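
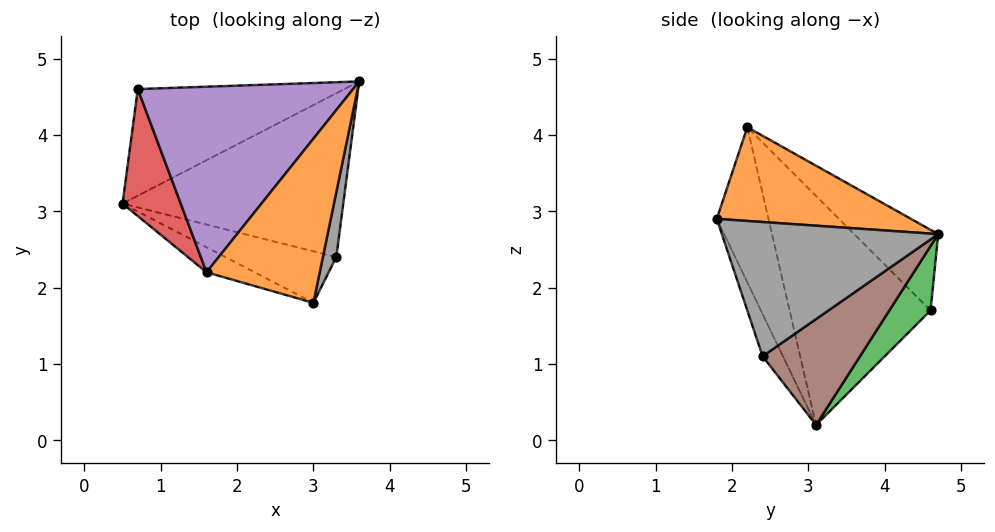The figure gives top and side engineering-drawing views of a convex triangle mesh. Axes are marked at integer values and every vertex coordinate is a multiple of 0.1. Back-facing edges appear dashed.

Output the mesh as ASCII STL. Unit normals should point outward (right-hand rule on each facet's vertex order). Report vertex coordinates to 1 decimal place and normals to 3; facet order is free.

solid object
 facet normal -0.361 -0.926 -0.112
  outer loop
   vertex 1.6 2.2 4.1
   vertex 0.5 3.1 0.2
   vertex 3.0 1.8 2.9
  endloop
 endfacet
 facet normal 0.636 -0.079 0.768
  outer loop
   vertex 1.6 2.2 4.1
   vertex 3.0 1.8 2.9
   vertex 3.6 4.7 2.7
  endloop
 endfacet
 facet normal 0.220 0.675 -0.704
  outer loop
   vertex 0.7 4.6 1.7
   vertex 3.6 4.7 2.7
   vertex 0.5 3.1 0.2
  endloop
 endfacet
 facet normal -0.963 -0.116 0.245
  outer loop
   vertex 0.7 4.6 1.7
   vertex 0.5 3.1 0.2
   vertex 1.6 2.2 4.1
  endloop
 endfacet
 facet normal -0.273 0.627 0.730
  outer loop
   vertex 0.7 4.6 1.7
   vertex 1.6 2.2 4.1
   vertex 3.6 4.7 2.7
  endloop
 endfacet
 facet normal 0.376 0.496 -0.783
  outer loop
   vertex 3.3 2.4 1.1
   vertex 0.5 3.1 0.2
   vertex 3.6 4.7 2.7
  endloop
 endfacet
 facet normal -0.127 -0.935 -0.333
  outer loop
   vertex 3.3 2.4 1.1
   vertex 3.0 1.8 2.9
   vertex 0.5 3.1 0.2
  endloop
 endfacet
 facet normal 0.976 -0.195 0.098
  outer loop
   vertex 3.3 2.4 1.1
   vertex 3.6 4.7 2.7
   vertex 3.0 1.8 2.9
  endloop
 endfacet
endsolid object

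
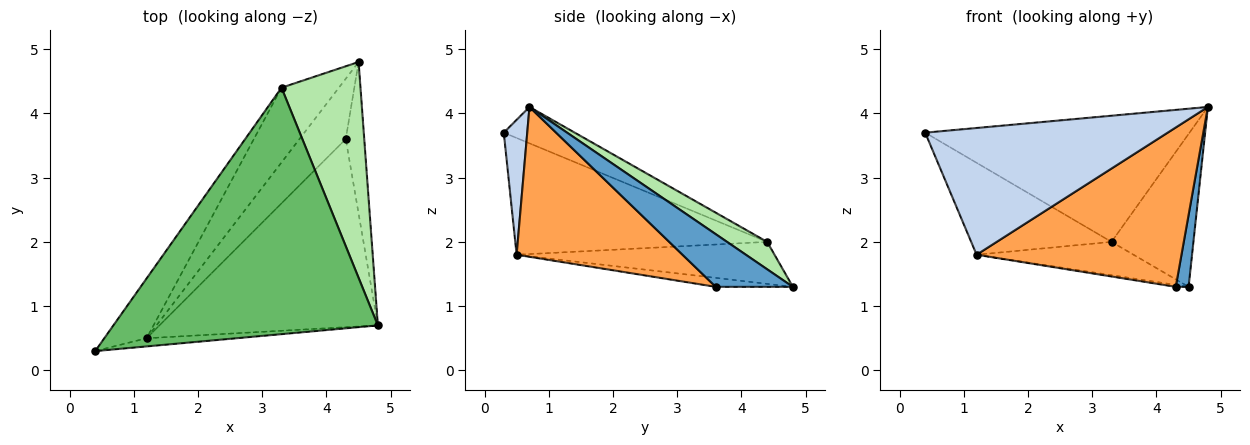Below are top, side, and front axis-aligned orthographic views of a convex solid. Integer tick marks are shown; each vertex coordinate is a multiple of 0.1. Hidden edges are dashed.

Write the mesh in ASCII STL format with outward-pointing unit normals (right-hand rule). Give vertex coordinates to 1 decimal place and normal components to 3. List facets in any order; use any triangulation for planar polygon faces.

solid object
 facet normal 0.932 -0.155 -0.327
  outer loop
   vertex 4.3 3.6 1.3
   vertex 4.5 4.8 1.3
   vertex 4.8 0.7 4.1
  endloop
 endfacet
 facet normal 0.096 -0.993 -0.064
  outer loop
   vertex 1.2 0.5 1.8
   vertex 4.8 0.7 4.1
   vertex 0.4 0.3 3.7
  endloop
 endfacet
 facet normal 0.464 -0.573 -0.676
  outer loop
   vertex 1.2 0.5 1.8
   vertex 4.3 3.6 1.3
   vertex 4.8 0.7 4.1
  endloop
 endfacet
 facet normal -0.190 0.032 -0.981
  outer loop
   vertex 1.2 0.5 1.8
   vertex 4.5 4.8 1.3
   vertex 4.3 3.6 1.3
  endloop
 endfacet
 facet normal -0.121 0.452 0.884
  outer loop
   vertex 3.3 4.4 2.0
   vertex 0.4 0.3 3.7
   vertex 4.8 0.7 4.1
  endloop
 endfacet
 facet normal 0.273 0.556 0.785
  outer loop
   vertex 3.3 4.4 2.0
   vertex 4.8 0.7 4.1
   vertex 4.5 4.8 1.3
  endloop
 endfacet
 facet normal -0.833 0.464 -0.302
  outer loop
   vertex 3.3 4.4 2.0
   vertex 1.2 0.5 1.8
   vertex 0.4 0.3 3.7
  endloop
 endfacet
 facet normal -0.556 0.338 -0.759
  outer loop
   vertex 3.3 4.4 2.0
   vertex 4.5 4.8 1.3
   vertex 1.2 0.5 1.8
  endloop
 endfacet
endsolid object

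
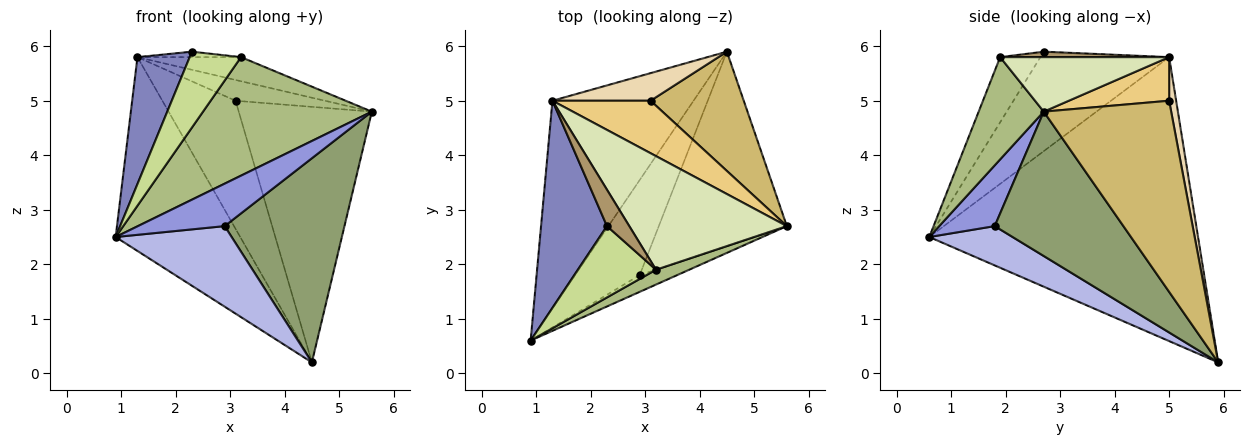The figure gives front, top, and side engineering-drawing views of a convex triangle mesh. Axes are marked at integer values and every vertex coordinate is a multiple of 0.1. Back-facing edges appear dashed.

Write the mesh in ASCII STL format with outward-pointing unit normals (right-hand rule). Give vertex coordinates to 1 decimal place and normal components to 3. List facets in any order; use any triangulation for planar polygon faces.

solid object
 facet normal -0.827 0.383 -0.411
  outer loop
   vertex 1.3 5.0 5.8
   vertex 4.5 5.9 0.2
   vertex 0.9 0.6 2.5
  endloop
 endfacet
 facet normal -0.790 -0.321 0.523
  outer loop
   vertex 1.3 5.0 5.8
   vertex 0.9 0.6 2.5
   vertex 2.3 2.7 5.9
  endloop
 endfacet
 facet normal 0.511 -0.800 -0.315
  outer loop
   vertex 2.9 1.8 2.7
   vertex 5.6 2.7 4.8
   vertex 0.9 0.6 2.5
  endloop
 endfacet
 facet normal 0.421 -0.586 -0.692
  outer loop
   vertex 2.9 1.8 2.7
   vertex 0.9 0.6 2.5
   vertex 4.5 5.9 0.2
  endloop
 endfacet
 facet normal 0.614 -0.572 -0.544
  outer loop
   vertex 2.9 1.8 2.7
   vertex 4.5 5.9 0.2
   vertex 5.6 2.7 4.8
  endloop
 endfacet
 facet normal 0.357 -0.927 0.116
  outer loop
   vertex 3.2 1.9 5.8
   vertex 0.9 0.6 2.5
   vertex 5.6 2.7 4.8
  endloop
 endfacet
 facet normal -0.496 -0.632 0.595
  outer loop
   vertex 3.2 1.9 5.8
   vertex 2.3 2.7 5.9
   vertex 0.9 0.6 2.5
  endloop
 endfacet
 facet normal 0.321 0.196 0.927
  outer loop
   vertex 3.2 1.9 5.8
   vertex 5.6 2.7 4.8
   vertex 1.3 5.0 5.8
  endloop
 endfacet
 facet normal 0.235 0.144 0.961
  outer loop
   vertex 3.2 1.9 5.8
   vertex 1.3 5.0 5.8
   vertex 2.3 2.7 5.9
  endloop
 endfacet
 facet normal 0.655 0.684 0.319
  outer loop
   vertex 3.1 5.0 5.0
   vertex 5.6 2.7 4.8
   vertex 4.5 5.9 0.2
  endloop
 endfacet
 facet normal 0.382 0.340 0.859
  outer loop
   vertex 3.1 5.0 5.0
   vertex 1.3 5.0 5.8
   vertex 5.6 2.7 4.8
  endloop
 endfacet
 facet normal 0.093 0.973 0.210
  outer loop
   vertex 3.1 5.0 5.0
   vertex 4.5 5.9 0.2
   vertex 1.3 5.0 5.8
  endloop
 endfacet
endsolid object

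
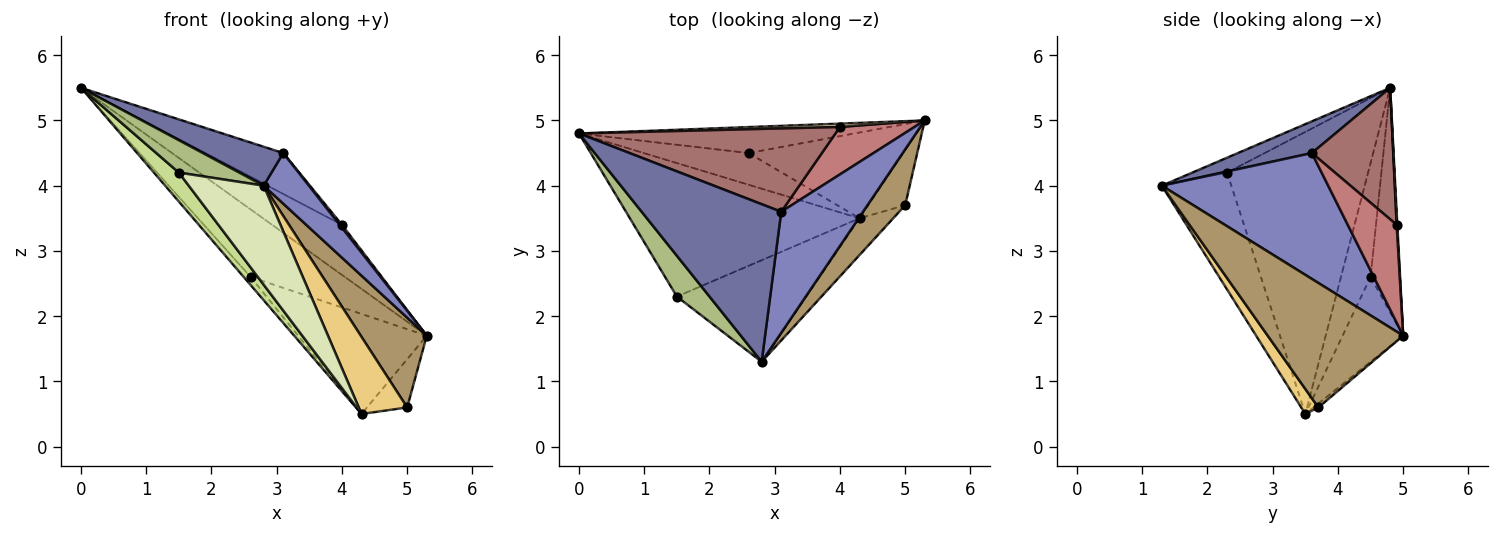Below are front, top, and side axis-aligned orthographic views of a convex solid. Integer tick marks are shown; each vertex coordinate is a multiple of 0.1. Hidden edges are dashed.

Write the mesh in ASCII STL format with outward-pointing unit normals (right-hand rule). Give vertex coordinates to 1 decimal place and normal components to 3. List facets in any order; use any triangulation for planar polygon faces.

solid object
 facet normal 0.215 -0.234 0.948
  outer loop
   vertex 3.1 3.6 4.5
   vertex 0.0 4.8 5.5
   vertex 2.8 1.3 4.0
  endloop
 endfacet
 facet normal 0.818 -0.222 0.531
  outer loop
   vertex 3.1 3.6 4.5
   vertex 2.8 1.3 4.0
   vertex 5.3 5.0 1.7
  endloop
 endfacet
 facet normal -0.281 0.896 -0.344
  outer loop
   vertex 2.6 4.5 2.6
   vertex 0.0 4.8 5.5
   vertex 5.3 5.0 1.7
  endloop
 endfacet
 facet normal -0.725 0.169 -0.668
  outer loop
   vertex 2.6 4.5 2.6
   vertex 4.3 3.5 0.5
   vertex 0.0 4.8 5.5
  endloop
 endfacet
 facet normal -0.337 0.715 -0.613
  outer loop
   vertex 2.6 4.5 2.6
   vertex 5.3 5.0 1.7
   vertex 4.3 3.5 0.5
  endloop
 endfacet
 facet normal -0.337 -0.586 0.737
  outer loop
   vertex 1.5 2.3 4.2
   vertex 2.8 1.3 4.0
   vertex 0.0 4.8 5.5
  endloop
 endfacet
 facet normal -0.768 -0.136 -0.625
  outer loop
   vertex 1.5 2.3 4.2
   vertex 0.0 4.8 5.5
   vertex 4.3 3.5 0.5
  endloop
 endfacet
 facet normal -0.543 -0.586 -0.601
  outer loop
   vertex 1.5 2.3 4.2
   vertex 4.3 3.5 0.5
   vertex 2.8 1.3 4.0
  endloop
 endfacet
 facet normal 0.867 -0.423 0.263
  outer loop
   vertex 5.0 3.7 0.6
   vertex 5.3 5.0 1.7
   vertex 2.8 1.3 4.0
  endloop
 endfacet
 facet normal -0.080 0.655 -0.752
  outer loop
   vertex 5.0 3.7 0.6
   vertex 4.3 3.5 0.5
   vertex 5.3 5.0 1.7
  endloop
 endfacet
 facet normal 0.304 -0.860 -0.410
  outer loop
   vertex 5.0 3.7 0.6
   vertex 2.8 1.3 4.0
   vertex 4.3 3.5 0.5
  endloop
 endfacet
 facet normal 0.010 0.998 0.066
  outer loop
   vertex 4.0 4.9 3.4
   vertex 5.3 5.0 1.7
   vertex 0.0 4.8 5.5
  endloop
 endfacet
 facet normal 0.418 0.401 0.815
  outer loop
   vertex 4.0 4.9 3.4
   vertex 0.0 4.8 5.5
   vertex 3.1 3.6 4.5
  endloop
 endfacet
 facet normal 0.795 -0.038 0.606
  outer loop
   vertex 4.0 4.9 3.4
   vertex 3.1 3.6 4.5
   vertex 5.3 5.0 1.7
  endloop
 endfacet
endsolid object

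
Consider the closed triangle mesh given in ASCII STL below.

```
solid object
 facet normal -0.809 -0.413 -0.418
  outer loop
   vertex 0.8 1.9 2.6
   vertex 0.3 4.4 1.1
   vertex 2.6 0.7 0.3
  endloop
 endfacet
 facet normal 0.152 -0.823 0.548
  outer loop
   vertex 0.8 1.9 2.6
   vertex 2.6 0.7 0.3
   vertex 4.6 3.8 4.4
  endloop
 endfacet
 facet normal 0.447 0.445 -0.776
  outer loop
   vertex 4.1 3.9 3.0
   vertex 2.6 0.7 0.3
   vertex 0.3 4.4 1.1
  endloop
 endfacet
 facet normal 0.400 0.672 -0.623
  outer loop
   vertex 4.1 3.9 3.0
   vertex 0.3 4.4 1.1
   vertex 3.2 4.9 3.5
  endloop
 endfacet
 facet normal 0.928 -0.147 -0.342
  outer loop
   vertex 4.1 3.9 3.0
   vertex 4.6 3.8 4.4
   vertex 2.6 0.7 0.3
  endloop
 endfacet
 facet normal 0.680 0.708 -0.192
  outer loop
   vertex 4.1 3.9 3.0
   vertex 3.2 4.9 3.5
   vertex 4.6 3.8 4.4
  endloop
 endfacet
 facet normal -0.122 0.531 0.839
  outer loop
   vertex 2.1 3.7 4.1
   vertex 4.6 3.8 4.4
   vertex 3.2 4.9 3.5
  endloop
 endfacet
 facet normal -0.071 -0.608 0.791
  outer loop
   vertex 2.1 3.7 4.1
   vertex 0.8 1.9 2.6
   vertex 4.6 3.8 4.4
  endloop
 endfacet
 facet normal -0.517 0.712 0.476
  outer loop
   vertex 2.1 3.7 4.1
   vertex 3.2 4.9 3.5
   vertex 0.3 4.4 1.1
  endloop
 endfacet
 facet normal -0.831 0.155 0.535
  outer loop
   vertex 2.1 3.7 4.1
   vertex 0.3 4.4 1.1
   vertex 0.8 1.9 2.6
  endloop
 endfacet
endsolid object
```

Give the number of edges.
15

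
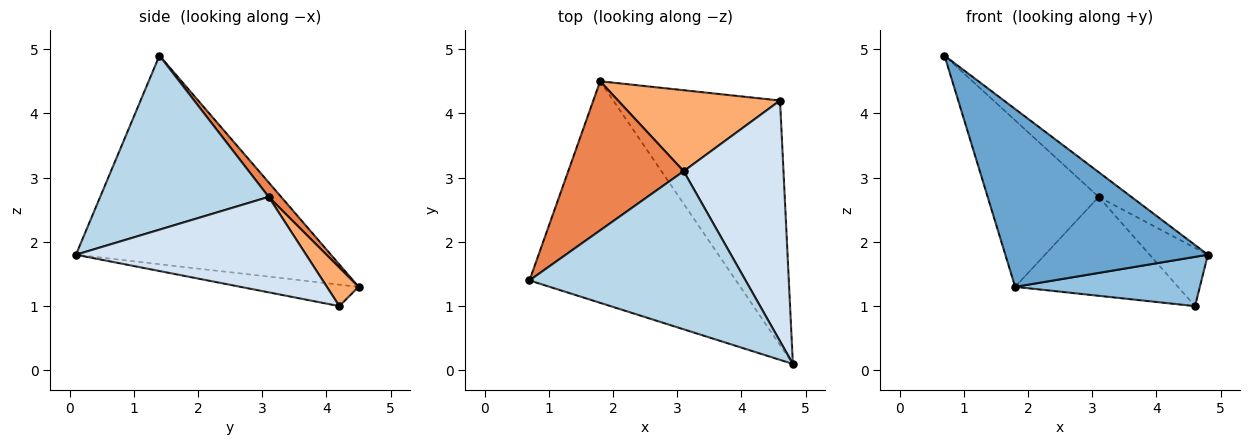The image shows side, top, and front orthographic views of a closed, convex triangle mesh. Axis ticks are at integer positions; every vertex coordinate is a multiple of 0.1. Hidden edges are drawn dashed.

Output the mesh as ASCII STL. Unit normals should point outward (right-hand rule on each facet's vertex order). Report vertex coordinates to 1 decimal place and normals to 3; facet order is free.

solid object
 facet normal -0.619 -0.492 -0.612
  outer loop
   vertex 1.8 4.5 1.3
   vertex 4.8 0.1 1.8
   vertex 0.7 1.4 4.9
  endloop
 endfacet
 facet normal -0.125 -0.196 -0.973
  outer loop
   vertex 1.8 4.5 1.3
   vertex 4.6 4.2 1.0
   vertex 4.8 0.1 1.8
  endloop
 endfacet
 facet normal 0.623 0.121 0.773
  outer loop
   vertex 3.1 3.1 2.7
   vertex 0.7 1.4 4.9
   vertex 4.8 0.1 1.8
  endloop
 endfacet
 facet normal 0.681 0.172 0.712
  outer loop
   vertex 3.1 3.1 2.7
   vertex 4.8 0.1 1.8
   vertex 4.6 4.2 1.0
  endloop
 endfacet
 facet normal 0.084 0.742 0.665
  outer loop
   vertex 3.1 3.1 2.7
   vertex 1.8 4.5 1.3
   vertex 0.7 1.4 4.9
  endloop
 endfacet
 facet normal 0.149 0.765 0.627
  outer loop
   vertex 3.1 3.1 2.7
   vertex 4.6 4.2 1.0
   vertex 1.8 4.5 1.3
  endloop
 endfacet
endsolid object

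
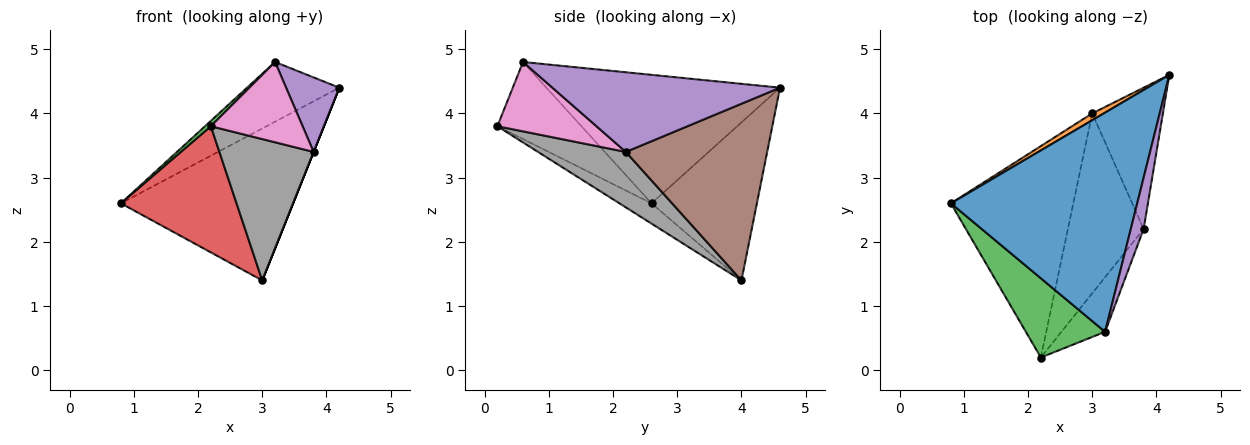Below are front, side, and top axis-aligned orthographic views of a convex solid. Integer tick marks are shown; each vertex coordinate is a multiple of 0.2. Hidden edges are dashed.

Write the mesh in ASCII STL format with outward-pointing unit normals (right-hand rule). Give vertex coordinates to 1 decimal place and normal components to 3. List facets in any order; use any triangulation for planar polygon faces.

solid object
 facet normal -0.554 0.219 0.803
  outer loop
   vertex 3.2 0.6 4.8
   vertex 4.2 4.6 4.4
   vertex 0.8 2.6 2.6
  endloop
 endfacet
 facet normal -0.522 0.852 0.038
  outer loop
   vertex 3.0 4.0 1.4
   vertex 0.8 2.6 2.6
   vertex 4.2 4.6 4.4
  endloop
 endfacet
 facet normal -0.697 -0.048 0.716
  outer loop
   vertex 2.2 0.2 3.8
   vertex 3.2 0.6 4.8
   vertex 0.8 2.6 2.6
  endloop
 endfacet
 facet normal -0.141 -0.507 -0.850
  outer loop
   vertex 2.2 0.2 3.8
   vertex 0.8 2.6 2.6
   vertex 3.0 4.0 1.4
  endloop
 endfacet
 facet normal 0.962 -0.225 0.155
  outer loop
   vertex 3.8 2.2 3.4
   vertex 4.2 4.6 4.4
   vertex 3.2 0.6 4.8
  endloop
 endfacet
 facet normal 0.928 0.000 -0.371
  outer loop
   vertex 3.8 2.2 3.4
   vertex 3.0 4.0 1.4
   vertex 4.2 4.6 4.4
  endloop
 endfacet
 facet normal 0.666 -0.617 -0.419
  outer loop
   vertex 3.8 2.2 3.4
   vertex 3.2 0.6 4.8
   vertex 2.2 0.2 3.8
  endloop
 endfacet
 facet normal 0.499 -0.535 -0.681
  outer loop
   vertex 3.8 2.2 3.4
   vertex 2.2 0.2 3.8
   vertex 3.0 4.0 1.4
  endloop
 endfacet
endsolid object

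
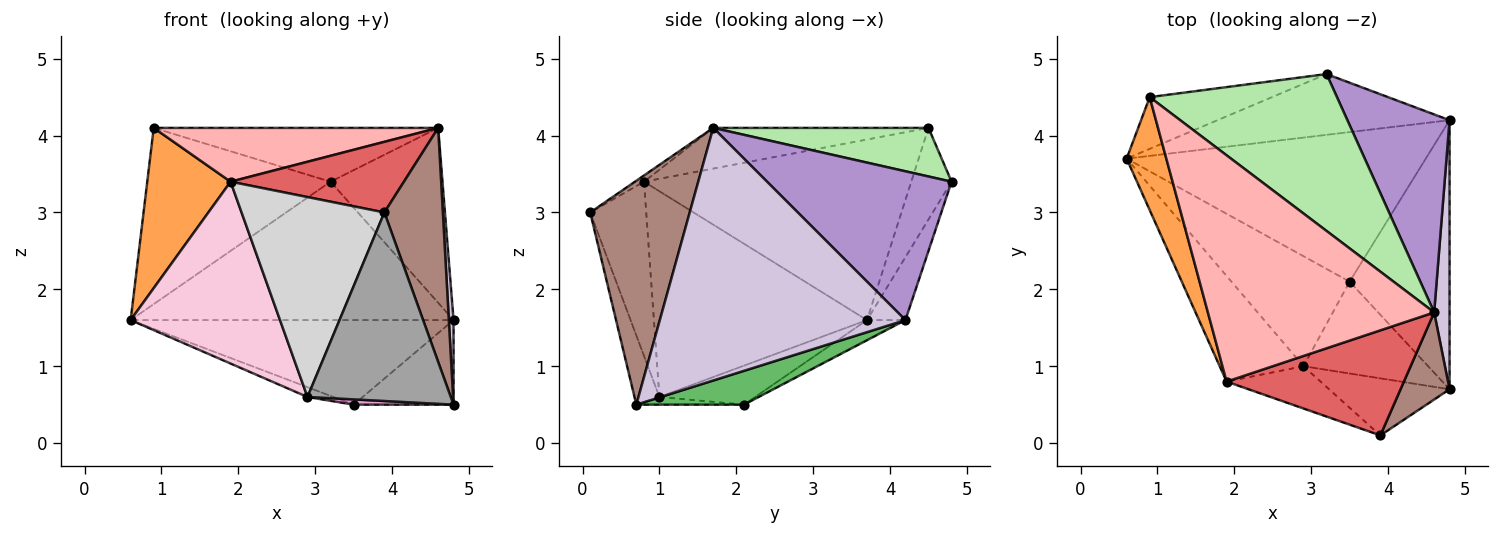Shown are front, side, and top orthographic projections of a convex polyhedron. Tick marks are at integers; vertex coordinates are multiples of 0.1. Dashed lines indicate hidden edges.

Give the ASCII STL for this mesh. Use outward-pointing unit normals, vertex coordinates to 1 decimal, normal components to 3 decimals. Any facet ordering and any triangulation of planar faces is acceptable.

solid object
 facet normal -0.108 0.910 -0.400
  outer loop
   vertex 3.2 4.8 3.4
   vertex 4.8 4.2 1.6
   vertex 0.6 3.7 1.6
  endloop
 endfacet
 facet normal -0.206 0.939 -0.276
  outer loop
   vertex 3.2 4.8 3.4
   vertex 0.6 3.7 1.6
   vertex 0.9 4.5 4.1
  endloop
 endfacet
 facet normal -0.934 -0.291 0.205
  outer loop
   vertex 1.9 0.8 3.4
   vertex 0.9 4.5 4.1
   vertex 0.6 3.7 1.6
  endloop
 endfacet
 facet normal -0.058 0.491 -0.869
  outer loop
   vertex 3.5 2.1 0.5
   vertex 0.6 3.7 1.6
   vertex 4.8 4.2 1.6
  endloop
 endfacet
 facet normal 0.307 0.285 -0.908
  outer loop
   vertex 3.5 2.1 0.5
   vertex 4.8 4.2 1.6
   vertex 4.8 0.7 0.5
  endloop
 endfacet
 facet normal 0.238 0.315 0.919
  outer loop
   vertex 4.6 1.7 4.1
   vertex 3.2 4.8 3.4
   vertex 0.9 4.5 4.1
  endloop
 endfacet
 facet normal -0.029 -0.558 0.830
  outer loop
   vertex 4.6 1.7 4.1
   vertex 1.9 0.8 3.4
   vertex 3.9 0.1 3.0
  endloop
 endfacet
 facet normal -0.172 -0.228 0.958
  outer loop
   vertex 4.6 1.7 4.1
   vertex 0.9 4.5 4.1
   vertex 1.9 0.8 3.4
  endloop
 endfacet
 facet normal 0.737 0.447 0.506
  outer loop
   vertex 4.6 1.7 4.1
   vertex 4.8 4.2 1.6
   vertex 3.2 4.8 3.4
  endloop
 endfacet
 facet normal 0.998 -0.019 0.061
  outer loop
   vertex 4.6 1.7 4.1
   vertex 4.8 0.7 0.5
   vertex 4.8 4.2 1.6
  endloop
 endfacet
 facet normal 0.847 -0.498 0.185
  outer loop
   vertex 4.6 1.7 4.1
   vertex 3.9 0.1 3.0
   vertex 4.8 0.7 0.5
  endloop
 endfacet
 facet normal -0.312 0.084 -0.946
  outer loop
   vertex 2.9 1.0 0.6
   vertex 0.6 3.7 1.6
   vertex 3.5 2.1 0.5
  endloop
 endfacet
 facet normal -0.061 -0.057 -0.996
  outer loop
   vertex 2.9 1.0 0.6
   vertex 3.5 2.1 0.5
   vertex 4.8 0.7 0.5
  endloop
 endfacet
 facet normal -0.777 -0.545 -0.316
  outer loop
   vertex 2.9 1.0 0.6
   vertex 1.9 0.8 3.4
   vertex 0.6 3.7 1.6
  endloop
 endfacet
 facet normal -0.164 -0.944 -0.286
  outer loop
   vertex 2.9 1.0 0.6
   vertex 4.8 0.7 0.5
   vertex 3.9 0.1 3.0
  endloop
 endfacet
 facet normal -0.358 -0.913 -0.193
  outer loop
   vertex 2.9 1.0 0.6
   vertex 3.9 0.1 3.0
   vertex 1.9 0.8 3.4
  endloop
 endfacet
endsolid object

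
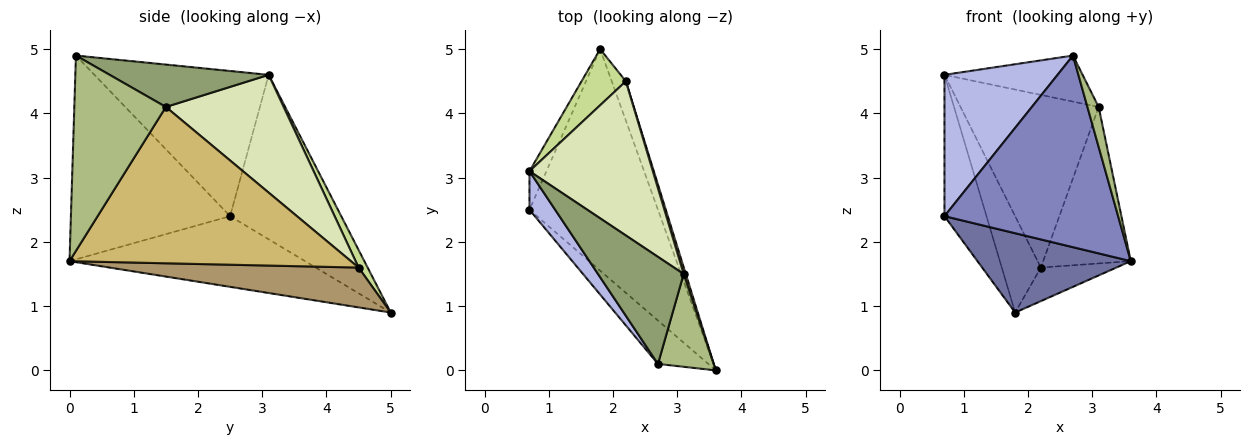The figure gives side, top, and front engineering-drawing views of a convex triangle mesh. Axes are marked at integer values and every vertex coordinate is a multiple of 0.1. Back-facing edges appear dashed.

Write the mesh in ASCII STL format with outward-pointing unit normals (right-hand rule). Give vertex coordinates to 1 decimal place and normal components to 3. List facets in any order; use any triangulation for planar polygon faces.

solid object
 facet normal -0.460 -0.299 -0.836
  outer loop
   vertex 1.8 5.0 0.9
   vertex 3.6 0.0 1.7
   vertex 0.7 2.5 2.4
  endloop
 endfacet
 facet normal -0.667 -0.727 -0.165
  outer loop
   vertex 2.7 0.1 4.9
   vertex 0.7 2.5 2.4
   vertex 3.6 0.0 1.7
  endloop
 endfacet
 facet normal -0.931 0.352 -0.096
  outer loop
   vertex 0.7 3.1 4.6
   vertex 1.8 5.0 0.9
   vertex 0.7 2.5 2.4
  endloop
 endfacet
 facet normal -0.830 -0.538 0.147
  outer loop
   vertex 0.7 3.1 4.6
   vertex 0.7 2.5 2.4
   vertex 2.7 0.1 4.9
  endloop
 endfacet
 facet normal 0.414 0.360 0.836
  outer loop
   vertex 3.1 1.5 4.1
   vertex 0.7 3.1 4.6
   vertex 2.7 0.1 4.9
  endloop
 endfacet
 facet normal 0.955 -0.117 0.272
  outer loop
   vertex 3.1 1.5 4.1
   vertex 2.7 0.1 4.9
   vertex 3.6 0.0 1.7
  endloop
 endfacet
 facet normal 0.196 0.847 0.493
  outer loop
   vertex 2.2 4.5 1.6
   vertex 1.8 5.0 0.9
   vertex 0.7 3.1 4.6
  endloop
 endfacet
 facet normal 0.537 0.629 0.562
  outer loop
   vertex 2.2 4.5 1.6
   vertex 0.7 3.1 4.6
   vertex 3.1 1.5 4.1
  endloop
 endfacet
 facet normal 0.906 0.275 -0.322
  outer loop
   vertex 2.2 4.5 1.6
   vertex 3.6 0.0 1.7
   vertex 1.8 5.0 0.9
  endloop
 endfacet
 facet normal 0.955 0.297 0.013
  outer loop
   vertex 2.2 4.5 1.6
   vertex 3.1 1.5 4.1
   vertex 3.6 0.0 1.7
  endloop
 endfacet
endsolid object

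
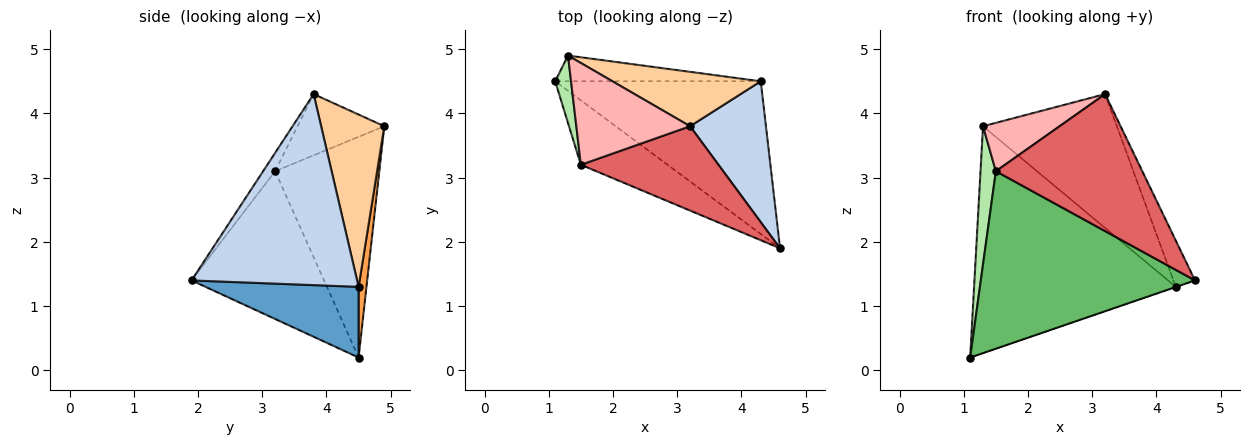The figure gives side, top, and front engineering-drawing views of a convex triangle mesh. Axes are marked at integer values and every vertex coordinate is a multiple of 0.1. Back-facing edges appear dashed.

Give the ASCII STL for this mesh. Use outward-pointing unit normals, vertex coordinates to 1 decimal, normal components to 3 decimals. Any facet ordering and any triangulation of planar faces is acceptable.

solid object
 facet normal 0.325 0.001 -0.946
  outer loop
   vertex 4.3 4.5 1.3
   vertex 4.6 1.9 1.4
   vertex 1.1 4.5 0.2
  endloop
 endfacet
 facet normal 0.923 0.121 0.366
  outer loop
   vertex 4.3 4.5 1.3
   vertex 3.2 3.8 4.3
   vertex 4.6 1.9 1.4
  endloop
 endfacet
 facet normal 0.039 0.993 -0.112
  outer loop
   vertex 4.3 4.5 1.3
   vertex 1.1 4.5 0.2
   vertex 1.3 4.9 3.8
  endloop
 endfacet
 facet normal 0.401 0.849 0.345
  outer loop
   vertex 4.3 4.5 1.3
   vertex 1.3 4.9 3.8
   vertex 3.2 3.8 4.3
  endloop
 endfacet
 facet normal -0.503 -0.813 -0.295
  outer loop
   vertex 1.5 3.2 3.1
   vertex 1.1 4.5 0.2
   vertex 4.6 1.9 1.4
  endloop
 endfacet
 facet normal -0.987 -0.145 0.071
  outer loop
   vertex 1.5 3.2 3.1
   vertex 1.3 4.9 3.8
   vertex 1.1 4.5 0.2
  endloop
 endfacet
 facet normal -0.069 -0.849 0.523
  outer loop
   vertex 1.5 3.2 3.1
   vertex 4.6 1.9 1.4
   vertex 3.2 3.8 4.3
  endloop
 endfacet
 facet normal -0.437 -0.386 0.812
  outer loop
   vertex 1.5 3.2 3.1
   vertex 3.2 3.8 4.3
   vertex 1.3 4.9 3.8
  endloop
 endfacet
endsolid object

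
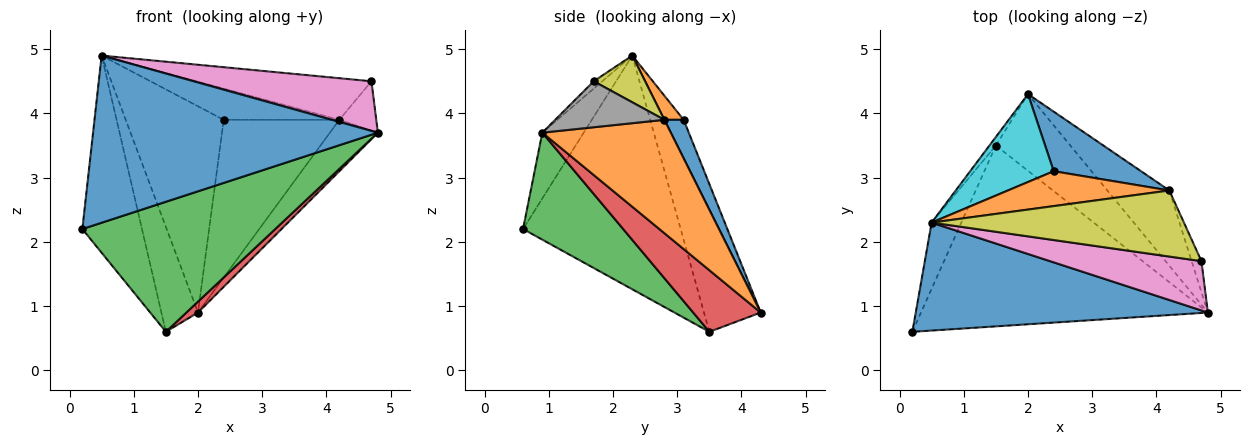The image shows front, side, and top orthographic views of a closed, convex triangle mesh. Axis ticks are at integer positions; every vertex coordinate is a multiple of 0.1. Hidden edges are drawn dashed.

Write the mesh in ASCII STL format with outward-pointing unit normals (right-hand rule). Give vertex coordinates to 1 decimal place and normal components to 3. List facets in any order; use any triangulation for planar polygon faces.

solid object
 facet normal -0.121 -0.834 0.538
  outer loop
   vertex 0.5 2.3 4.9
   vertex 0.2 0.6 2.2
   vertex 4.8 0.9 3.7
  endloop
 endfacet
 facet normal 0.834 0.311 -0.456
  outer loop
   vertex 4.2 2.8 3.9
   vertex 4.8 0.9 3.7
   vertex 2.0 4.3 0.9
  endloop
 endfacet
 facet normal 0.290 -0.559 -0.777
  outer loop
   vertex 1.5 3.5 0.6
   vertex 4.8 0.9 3.7
   vertex 0.2 0.6 2.2
  endloop
 endfacet
 facet normal 0.634 -0.109 -0.766
  outer loop
   vertex 1.5 3.5 0.6
   vertex 2.0 4.3 0.9
   vertex 4.8 0.9 3.7
  endloop
 endfacet
 facet normal -0.929 0.351 -0.118
  outer loop
   vertex 1.5 3.5 0.6
   vertex 0.2 0.6 2.2
   vertex 0.5 2.3 4.9
  endloop
 endfacet
 facet normal -0.840 0.541 -0.044
  outer loop
   vertex 1.5 3.5 0.6
   vertex 0.5 2.3 4.9
   vertex 2.0 4.3 0.9
  endloop
 endfacet
 facet normal -0.034 -0.709 0.705
  outer loop
   vertex 4.7 1.7 4.5
   vertex 0.5 2.3 4.9
   vertex 4.8 0.9 3.7
  endloop
 endfacet
 facet normal 0.929 0.314 -0.198
  outer loop
   vertex 4.7 1.7 4.5
   vertex 4.8 0.9 3.7
   vertex 4.2 2.8 3.9
  endloop
 endfacet
 facet normal 0.155 0.526 0.836
  outer loop
   vertex 4.7 1.7 4.5
   vertex 4.2 2.8 3.9
   vertex 0.5 2.3 4.9
  endloop
 endfacet
 facet normal -0.178 0.905 0.386
  outer loop
   vertex 2.4 3.1 3.9
   vertex 2.0 4.3 0.9
   vertex 0.5 2.3 4.9
  endloop
 endfacet
 facet normal 0.154 0.924 0.349
  outer loop
   vertex 2.4 3.1 3.9
   vertex 4.2 2.8 3.9
   vertex 2.0 4.3 0.9
  endloop
 endfacet
 facet normal 0.111 0.663 0.740
  outer loop
   vertex 2.4 3.1 3.9
   vertex 0.5 2.3 4.9
   vertex 4.2 2.8 3.9
  endloop
 endfacet
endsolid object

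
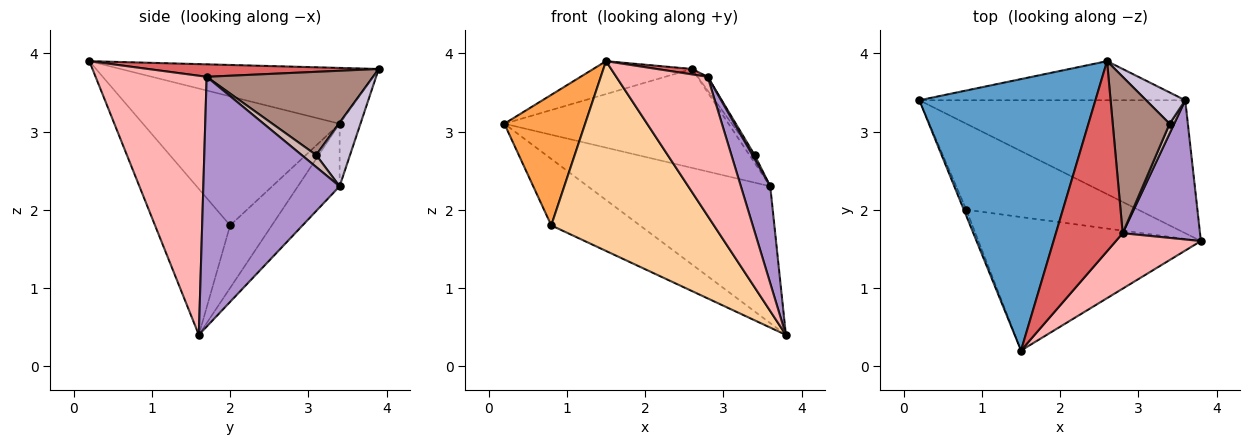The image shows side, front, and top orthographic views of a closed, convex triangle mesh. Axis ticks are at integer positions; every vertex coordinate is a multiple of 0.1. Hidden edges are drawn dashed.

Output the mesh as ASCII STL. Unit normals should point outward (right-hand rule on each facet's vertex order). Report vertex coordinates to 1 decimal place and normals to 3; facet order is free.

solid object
 facet normal -0.300 0.115 0.947
  outer loop
   vertex 2.6 3.9 3.8
   vertex 0.2 3.4 3.1
   vertex 1.5 0.2 3.9
  endloop
 endfacet
 facet normal -0.277 0.588 -0.760
  outer loop
   vertex 0.8 2.0 1.8
   vertex 0.2 3.4 3.1
   vertex 3.8 1.6 0.4
  endloop
 endfacet
 facet normal -0.925 -0.380 -0.018
  outer loop
   vertex 0.8 2.0 1.8
   vertex 1.5 0.2 3.9
   vertex 0.2 3.4 3.1
  endloop
 endfacet
 facet normal -0.353 -0.765 -0.538
  outer loop
   vertex 0.8 2.0 1.8
   vertex 3.8 1.6 0.4
   vertex 1.5 0.2 3.9
  endloop
 endfacet
 facet normal -0.162 0.708 -0.688
  outer loop
   vertex 3.6 3.4 2.3
   vertex 3.8 1.6 0.4
   vertex 0.2 3.4 3.1
  endloop
 endfacet
 facet normal -0.086 0.927 -0.366
  outer loop
   vertex 3.6 3.4 2.3
   vertex 0.2 3.4 3.1
   vertex 2.6 3.9 3.8
  endloop
 endfacet
 facet normal 0.183 -0.028 0.983
  outer loop
   vertex 2.8 1.7 3.7
   vertex 2.6 3.9 3.8
   vertex 1.5 0.2 3.9
  endloop
 endfacet
 facet normal 0.749 -0.616 0.245
  outer loop
   vertex 2.8 1.7 3.7
   vertex 1.5 0.2 3.9
   vertex 3.8 1.6 0.4
  endloop
 endfacet
 facet normal 0.936 -0.202 0.290
  outer loop
   vertex 2.8 1.7 3.7
   vertex 3.8 1.6 0.4
   vertex 3.6 3.4 2.3
  endloop
 endfacet
 facet normal 0.844 0.130 0.520
  outer loop
   vertex 3.4 3.1 2.7
   vertex 3.6 3.4 2.3
   vertex 2.6 3.9 3.8
  endloop
 endfacet
 facet normal 0.824 0.049 0.564
  outer loop
   vertex 3.4 3.1 2.7
   vertex 2.6 3.9 3.8
   vertex 2.8 1.7 3.7
  endloop
 endfacet
 facet normal 0.924 -0.142 0.355
  outer loop
   vertex 3.4 3.1 2.7
   vertex 2.8 1.7 3.7
   vertex 3.6 3.4 2.3
  endloop
 endfacet
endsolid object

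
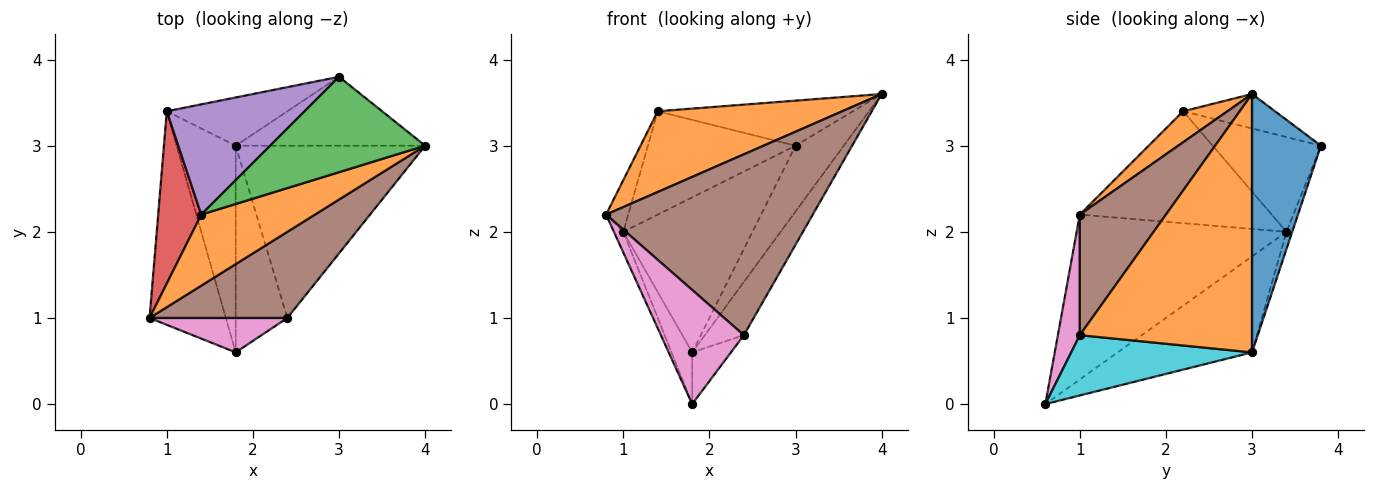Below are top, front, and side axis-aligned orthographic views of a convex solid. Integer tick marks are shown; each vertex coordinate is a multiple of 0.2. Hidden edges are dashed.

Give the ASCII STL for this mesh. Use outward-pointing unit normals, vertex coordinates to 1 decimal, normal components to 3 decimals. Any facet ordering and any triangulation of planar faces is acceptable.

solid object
 facet normal -0.907 0.041 -0.420
  outer loop
   vertex 1.0 3.4 2.0
   vertex 1.8 0.6 0.0
   vertex 0.8 1.0 2.2
  endloop
 endfacet
 facet normal 0.177 -0.739 0.650
  outer loop
   vertex 1.4 2.2 3.4
   vertex 0.8 1.0 2.2
   vertex 4.0 3.0 3.6
  endloop
 endfacet
 facet normal -0.197 0.419 0.887
  outer loop
   vertex 1.4 2.2 3.4
   vertex 4.0 3.0 3.6
   vertex 3.0 3.8 3.0
  endloop
 endfacet
 facet normal -0.928 0.107 0.357
  outer loop
   vertex 1.4 2.2 3.4
   vertex 1.0 3.4 2.0
   vertex 0.8 1.0 2.2
  endloop
 endfacet
 facet normal -0.448 0.611 0.652
  outer loop
   vertex 1.4 2.2 3.4
   vertex 3.0 3.8 3.0
   vertex 1.0 3.4 2.0
  endloop
 endfacet
 facet normal 0.352 -0.845 0.402
  outer loop
   vertex 2.4 1.0 0.8
   vertex 4.0 3.0 3.6
   vertex 0.8 1.0 2.2
  endloop
 endfacet
 facet normal 0.245 -0.928 0.280
  outer loop
   vertex 2.4 1.0 0.8
   vertex 0.8 1.0 2.2
   vertex 1.8 0.6 0.0
  endloop
 endfacet
 facet normal -0.042 0.954 -0.297
  outer loop
   vertex 1.8 3.0 0.6
   vertex 1.0 3.4 2.0
   vertex 3.0 3.8 3.0
  endloop
 endfacet
 facet normal -0.844 0.130 -0.520
  outer loop
   vertex 1.8 3.0 0.6
   vertex 1.8 0.6 0.0
   vertex 1.0 3.4 2.0
  endloop
 endfacet
 facet normal 0.749 0.161 -0.642
  outer loop
   vertex 1.8 3.0 0.6
   vertex 2.4 1.0 0.8
   vertex 1.8 0.6 0.0
  endloop
 endfacet
 facet normal 0.702 0.492 -0.515
  outer loop
   vertex 1.8 3.0 0.6
   vertex 3.0 3.8 3.0
   vertex 4.0 3.0 3.6
  endloop
 endfacet
 facet normal 0.793 0.180 -0.582
  outer loop
   vertex 1.8 3.0 0.6
   vertex 4.0 3.0 3.6
   vertex 2.4 1.0 0.8
  endloop
 endfacet
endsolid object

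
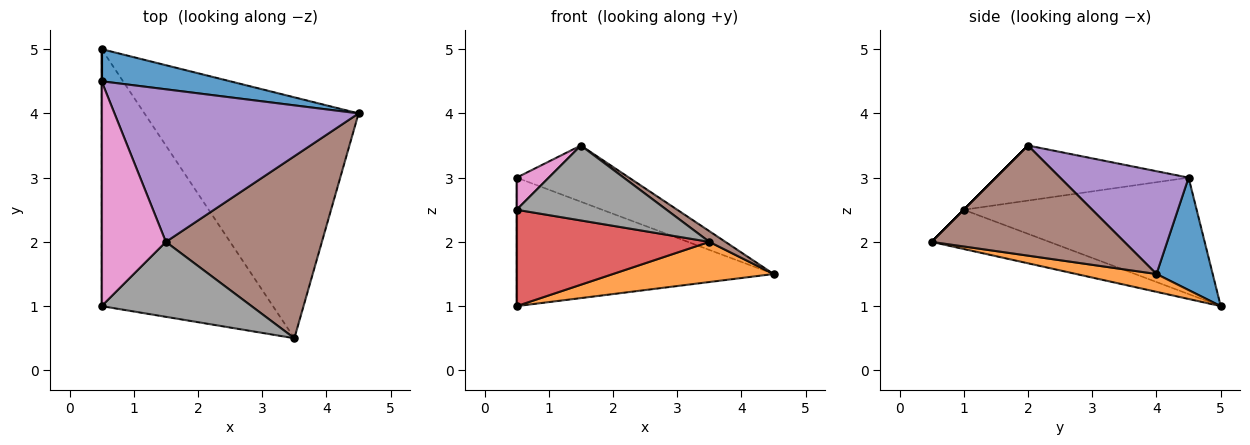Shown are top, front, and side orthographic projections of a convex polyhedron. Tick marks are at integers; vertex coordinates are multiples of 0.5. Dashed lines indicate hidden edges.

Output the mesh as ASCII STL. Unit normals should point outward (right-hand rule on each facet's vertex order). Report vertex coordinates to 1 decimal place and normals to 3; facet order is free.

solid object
 facet normal 0.208 0.949 0.237
  outer loop
   vertex 0.5 5.0 1.0
   vertex 0.5 4.5 3.0
   vertex 4.5 4.0 1.5
  endloop
 endfacet
 facet normal 0.082 -0.164 -0.983
  outer loop
   vertex 0.5 5.0 1.0
   vertex 4.5 4.0 1.5
   vertex 3.5 0.5 2.0
  endloop
 endfacet
 facet normal -1.000 0.000 0.000
  outer loop
   vertex 0.5 1.0 2.5
   vertex 0.5 4.5 3.0
   vertex 0.5 5.0 1.0
  endloop
 endfacet
 facet normal -0.210 -0.343 -0.915
  outer loop
   vertex 0.5 1.0 2.5
   vertex 0.5 5.0 1.0
   vertex 3.5 0.5 2.0
  endloop
 endfacet
 facet normal 0.367 0.322 0.873
  outer loop
   vertex 1.5 2.0 3.5
   vertex 4.5 4.0 1.5
   vertex 0.5 4.5 3.0
  endloop
 endfacet
 facet normal 0.576 -0.048 0.816
  outer loop
   vertex 1.5 2.0 3.5
   vertex 3.5 0.5 2.0
   vertex 4.5 4.0 1.5
  endloop
 endfacet
 facet normal -0.647 -0.108 0.755
  outer loop
   vertex 1.5 2.0 3.5
   vertex 0.5 4.5 3.0
   vertex 0.5 1.0 2.5
  endloop
 endfacet
 facet normal 0.000 -0.707 0.707
  outer loop
   vertex 1.5 2.0 3.5
   vertex 0.5 1.0 2.5
   vertex 3.5 0.5 2.0
  endloop
 endfacet
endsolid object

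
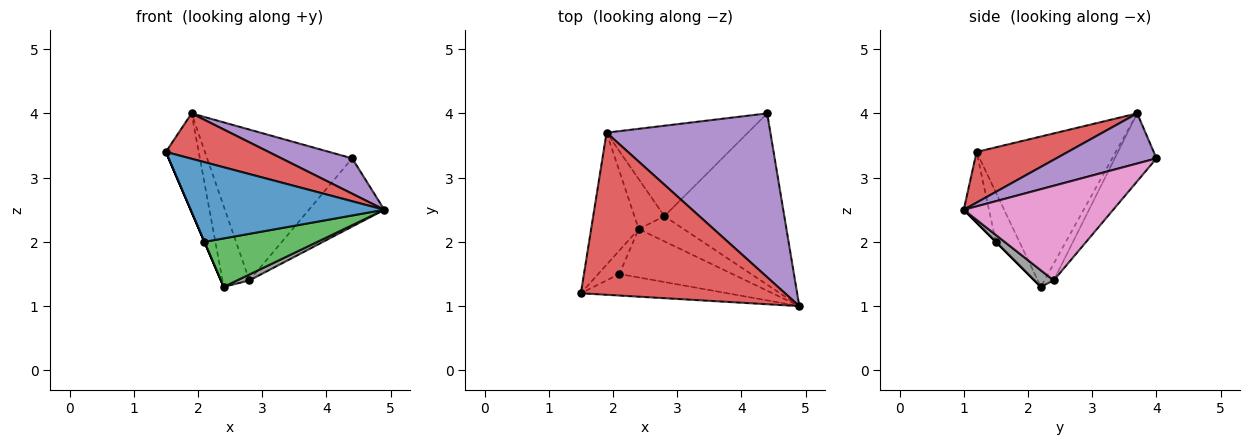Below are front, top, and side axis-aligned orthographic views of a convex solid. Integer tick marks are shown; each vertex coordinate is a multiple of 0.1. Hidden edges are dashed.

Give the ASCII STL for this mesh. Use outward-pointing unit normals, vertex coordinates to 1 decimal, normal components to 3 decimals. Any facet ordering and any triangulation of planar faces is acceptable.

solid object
 facet normal -0.125 -0.958 -0.259
  outer loop
   vertex 2.1 1.5 2.0
   vertex 4.9 1.0 2.5
   vertex 1.5 1.2 3.4
  endloop
 endfacet
 facet normal -0.919 0.000 -0.394
  outer loop
   vertex 2.1 1.5 2.0
   vertex 1.5 1.2 3.4
   vertex 2.4 2.2 1.3
  endloop
 endfacet
 facet normal 0.000 -0.707 -0.707
  outer loop
   vertex 2.1 1.5 2.0
   vertex 2.4 2.2 1.3
   vertex 4.9 1.0 2.5
  endloop
 endfacet
 facet normal 0.233 -0.262 0.937
  outer loop
   vertex 1.9 3.7 4.0
   vertex 1.5 1.2 3.4
   vertex 4.9 1.0 2.5
  endloop
 endfacet
 facet normal 0.286 -0.202 0.937
  outer loop
   vertex 1.9 3.7 4.0
   vertex 4.9 1.0 2.5
   vertex 4.4 4.0 3.3
  endloop
 endfacet
 facet normal -0.930 0.219 -0.294
  outer loop
   vertex 1.9 3.7 4.0
   vertex 2.4 2.2 1.3
   vertex 1.5 1.2 3.4
  endloop
 endfacet
 facet normal 0.591 0.298 -0.749
  outer loop
   vertex 2.8 2.4 1.4
   vertex 4.4 4.0 3.3
   vertex 4.9 1.0 2.5
  endloop
 endfacet
 facet normal 0.337 -0.215 -0.917
  outer loop
   vertex 2.8 2.4 1.4
   vertex 4.9 1.0 2.5
   vertex 2.4 2.2 1.3
  endloop
 endfacet
 facet normal -0.240 0.833 -0.499
  outer loop
   vertex 2.8 2.4 1.4
   vertex 1.9 3.7 4.0
   vertex 4.4 4.0 3.3
  endloop
 endfacet
 facet normal -0.282 0.816 -0.505
  outer loop
   vertex 2.8 2.4 1.4
   vertex 2.4 2.2 1.3
   vertex 1.9 3.7 4.0
  endloop
 endfacet
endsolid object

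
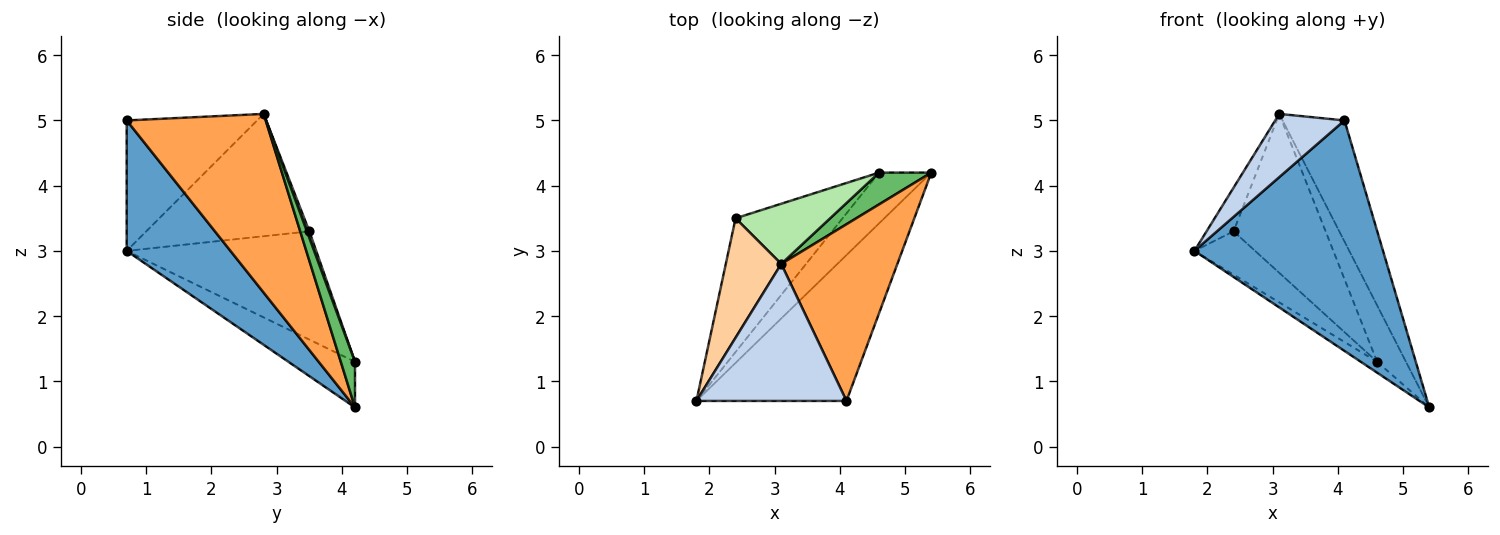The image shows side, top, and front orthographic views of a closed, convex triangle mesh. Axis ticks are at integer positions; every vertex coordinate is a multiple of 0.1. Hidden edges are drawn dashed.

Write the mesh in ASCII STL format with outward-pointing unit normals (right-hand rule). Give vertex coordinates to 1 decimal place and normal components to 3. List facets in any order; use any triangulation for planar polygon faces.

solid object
 facet normal 0.422 -0.766 -0.485
  outer loop
   vertex 4.1 0.7 5.0
   vertex 1.8 0.7 3.0
   vertex 5.4 4.2 0.6
  endloop
 endfacet
 facet normal -0.620 -0.329 0.713
  outer loop
   vertex 3.1 2.8 5.1
   vertex 1.8 0.7 3.0
   vertex 4.1 0.7 5.0
  endloop
 endfacet
 facet normal 0.786 0.350 0.510
  outer loop
   vertex 3.1 2.8 5.1
   vertex 4.1 0.7 5.0
   vertex 5.4 4.2 0.6
  endloop
 endfacet
 facet normal -0.901 0.149 0.408
  outer loop
   vertex 2.4 3.5 3.3
   vertex 1.8 0.7 3.0
   vertex 3.1 2.8 5.1
  endloop
 endfacet
 facet normal 0.394 0.801 0.451
  outer loop
   vertex 4.6 4.2 1.3
   vertex 3.1 2.8 5.1
   vertex 5.4 4.2 0.6
  endloop
 endfacet
 facet normal 0.024 0.935 0.354
  outer loop
   vertex 4.6 4.2 1.3
   vertex 2.4 3.5 3.3
   vertex 3.1 2.8 5.1
  endloop
 endfacet
 facet normal -0.650 0.159 -0.743
  outer loop
   vertex 4.6 4.2 1.3
   vertex 5.4 4.2 0.6
   vertex 1.8 0.7 3.0
  endloop
 endfacet
 facet normal -0.694 0.222 -0.685
  outer loop
   vertex 4.6 4.2 1.3
   vertex 1.8 0.7 3.0
   vertex 2.4 3.5 3.3
  endloop
 endfacet
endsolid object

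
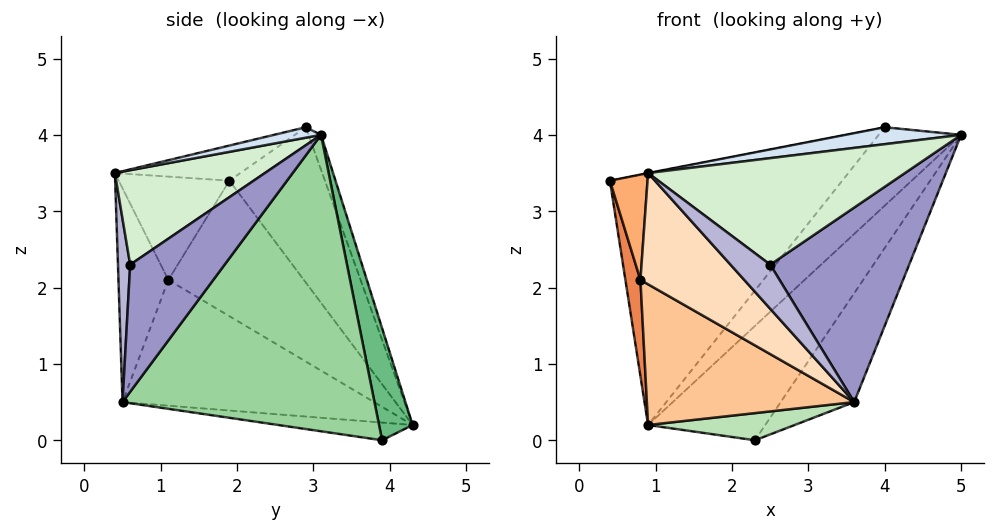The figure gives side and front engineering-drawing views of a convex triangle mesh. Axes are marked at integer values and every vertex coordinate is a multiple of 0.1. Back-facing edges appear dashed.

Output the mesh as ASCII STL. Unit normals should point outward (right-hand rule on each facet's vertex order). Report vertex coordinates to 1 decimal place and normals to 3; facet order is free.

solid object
 facet normal -0.321 0.781 0.536
  outer loop
   vertex 4.0 2.9 4.1
   vertex 0.9 4.3 0.2
   vertex 0.4 1.9 3.4
  endloop
 endfacet
 facet normal -0.136 0.893 0.429
  outer loop
   vertex 4.0 2.9 4.1
   vertex 5.0 3.1 4.0
   vertex 0.9 4.3 0.2
  endloop
 endfacet
 facet normal -0.191 0.002 0.982
  outer loop
   vertex 4.0 2.9 4.1
   vertex 0.4 1.9 3.4
   vertex 0.9 0.4 3.5
  endloop
 endfacet
 facet normal 0.174 -0.429 0.886
  outer loop
   vertex 4.0 2.9 4.1
   vertex 0.9 0.4 3.5
   vertex 5.0 3.1 4.0
  endloop
 endfacet
 facet normal -0.967 -0.107 -0.232
  outer loop
   vertex 0.8 1.1 2.1
   vertex 0.4 1.9 3.4
   vertex 0.9 4.3 0.2
  endloop
 endfacet
 facet normal -0.943 -0.320 -0.093
  outer loop
   vertex 0.8 1.1 2.1
   vertex 0.9 0.4 3.5
   vertex 0.4 1.9 3.4
  endloop
 endfacet
 facet normal -0.516 -0.425 -0.744
  outer loop
   vertex 0.8 1.1 2.1
   vertex 0.9 4.3 0.2
   vertex 3.6 0.5 0.5
  endloop
 endfacet
 facet normal -0.399 -0.831 -0.387
  outer loop
   vertex 0.8 1.1 2.1
   vertex 3.6 0.5 0.5
   vertex 0.9 0.4 3.5
  endloop
 endfacet
 facet normal 0.276 0.961 0.006
  outer loop
   vertex 2.3 3.9 0.0
   vertex 0.9 4.3 0.2
   vertex 5.0 3.1 4.0
  endloop
 endfacet
 facet normal 0.826 0.241 -0.509
  outer loop
   vertex 2.3 3.9 0.0
   vertex 5.0 3.1 4.0
   vertex 3.6 0.5 0.5
  endloop
 endfacet
 facet normal -0.198 -0.216 -0.956
  outer loop
   vertex 2.3 3.9 0.0
   vertex 3.6 0.5 0.5
   vertex 0.9 4.3 0.2
  endloop
 endfacet
 facet normal 0.446 -0.764 0.467
  outer loop
   vertex 2.5 0.6 2.3
   vertex 5.0 3.1 4.0
   vertex 0.9 0.4 3.5
  endloop
 endfacet
 facet normal 0.524 -0.771 0.363
  outer loop
   vertex 2.5 0.6 2.3
   vertex 3.6 0.5 0.5
   vertex 5.0 3.1 4.0
  endloop
 endfacet
 facet normal 0.286 -0.931 0.227
  outer loop
   vertex 2.5 0.6 2.3
   vertex 0.9 0.4 3.5
   vertex 3.6 0.5 0.5
  endloop
 endfacet
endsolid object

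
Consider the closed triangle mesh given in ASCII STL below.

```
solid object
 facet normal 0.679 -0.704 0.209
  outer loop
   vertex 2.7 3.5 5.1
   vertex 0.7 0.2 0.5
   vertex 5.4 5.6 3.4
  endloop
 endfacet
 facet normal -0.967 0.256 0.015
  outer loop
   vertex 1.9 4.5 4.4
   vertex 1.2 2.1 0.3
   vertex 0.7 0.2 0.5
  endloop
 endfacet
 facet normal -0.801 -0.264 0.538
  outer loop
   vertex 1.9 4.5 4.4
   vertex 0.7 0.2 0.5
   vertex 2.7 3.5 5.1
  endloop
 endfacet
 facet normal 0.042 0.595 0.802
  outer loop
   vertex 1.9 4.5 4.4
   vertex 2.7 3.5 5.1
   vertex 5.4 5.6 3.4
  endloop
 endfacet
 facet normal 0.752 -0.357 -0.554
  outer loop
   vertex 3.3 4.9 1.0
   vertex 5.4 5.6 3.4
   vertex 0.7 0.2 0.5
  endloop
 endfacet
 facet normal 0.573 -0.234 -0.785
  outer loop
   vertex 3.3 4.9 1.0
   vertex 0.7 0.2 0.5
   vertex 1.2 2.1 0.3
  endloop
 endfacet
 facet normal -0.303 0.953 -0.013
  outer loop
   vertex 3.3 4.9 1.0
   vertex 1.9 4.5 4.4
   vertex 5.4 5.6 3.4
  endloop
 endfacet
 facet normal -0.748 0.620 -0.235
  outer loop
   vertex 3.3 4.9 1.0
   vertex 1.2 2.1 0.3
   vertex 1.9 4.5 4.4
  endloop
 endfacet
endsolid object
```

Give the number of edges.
12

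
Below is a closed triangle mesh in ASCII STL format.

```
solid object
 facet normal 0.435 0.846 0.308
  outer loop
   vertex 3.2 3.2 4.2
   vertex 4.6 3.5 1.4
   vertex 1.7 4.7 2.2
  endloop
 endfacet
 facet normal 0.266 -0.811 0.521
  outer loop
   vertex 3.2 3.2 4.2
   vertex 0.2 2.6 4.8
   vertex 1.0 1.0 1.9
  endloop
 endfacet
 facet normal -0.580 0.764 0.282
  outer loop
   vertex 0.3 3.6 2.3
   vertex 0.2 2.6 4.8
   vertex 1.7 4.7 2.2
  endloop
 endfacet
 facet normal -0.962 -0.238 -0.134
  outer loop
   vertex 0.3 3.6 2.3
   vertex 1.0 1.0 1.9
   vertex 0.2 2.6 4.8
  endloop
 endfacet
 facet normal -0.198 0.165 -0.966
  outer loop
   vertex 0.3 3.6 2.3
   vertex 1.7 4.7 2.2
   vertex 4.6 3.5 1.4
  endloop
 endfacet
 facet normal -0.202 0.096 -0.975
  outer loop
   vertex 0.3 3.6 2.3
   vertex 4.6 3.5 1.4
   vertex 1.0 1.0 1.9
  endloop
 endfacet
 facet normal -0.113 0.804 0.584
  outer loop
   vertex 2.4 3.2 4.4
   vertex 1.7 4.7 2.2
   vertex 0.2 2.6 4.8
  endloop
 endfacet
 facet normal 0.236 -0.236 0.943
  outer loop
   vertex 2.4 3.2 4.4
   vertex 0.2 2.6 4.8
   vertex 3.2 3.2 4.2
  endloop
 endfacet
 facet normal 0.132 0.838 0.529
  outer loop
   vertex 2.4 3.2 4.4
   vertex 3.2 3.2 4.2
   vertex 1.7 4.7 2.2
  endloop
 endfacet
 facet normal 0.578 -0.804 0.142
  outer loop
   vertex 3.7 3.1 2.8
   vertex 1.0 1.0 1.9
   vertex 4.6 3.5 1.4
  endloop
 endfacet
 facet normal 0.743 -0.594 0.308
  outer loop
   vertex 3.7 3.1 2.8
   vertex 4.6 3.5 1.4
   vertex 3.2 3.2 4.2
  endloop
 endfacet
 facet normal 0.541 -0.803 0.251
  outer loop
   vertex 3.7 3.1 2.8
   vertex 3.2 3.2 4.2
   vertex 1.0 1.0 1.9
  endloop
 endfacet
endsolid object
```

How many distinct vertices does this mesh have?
8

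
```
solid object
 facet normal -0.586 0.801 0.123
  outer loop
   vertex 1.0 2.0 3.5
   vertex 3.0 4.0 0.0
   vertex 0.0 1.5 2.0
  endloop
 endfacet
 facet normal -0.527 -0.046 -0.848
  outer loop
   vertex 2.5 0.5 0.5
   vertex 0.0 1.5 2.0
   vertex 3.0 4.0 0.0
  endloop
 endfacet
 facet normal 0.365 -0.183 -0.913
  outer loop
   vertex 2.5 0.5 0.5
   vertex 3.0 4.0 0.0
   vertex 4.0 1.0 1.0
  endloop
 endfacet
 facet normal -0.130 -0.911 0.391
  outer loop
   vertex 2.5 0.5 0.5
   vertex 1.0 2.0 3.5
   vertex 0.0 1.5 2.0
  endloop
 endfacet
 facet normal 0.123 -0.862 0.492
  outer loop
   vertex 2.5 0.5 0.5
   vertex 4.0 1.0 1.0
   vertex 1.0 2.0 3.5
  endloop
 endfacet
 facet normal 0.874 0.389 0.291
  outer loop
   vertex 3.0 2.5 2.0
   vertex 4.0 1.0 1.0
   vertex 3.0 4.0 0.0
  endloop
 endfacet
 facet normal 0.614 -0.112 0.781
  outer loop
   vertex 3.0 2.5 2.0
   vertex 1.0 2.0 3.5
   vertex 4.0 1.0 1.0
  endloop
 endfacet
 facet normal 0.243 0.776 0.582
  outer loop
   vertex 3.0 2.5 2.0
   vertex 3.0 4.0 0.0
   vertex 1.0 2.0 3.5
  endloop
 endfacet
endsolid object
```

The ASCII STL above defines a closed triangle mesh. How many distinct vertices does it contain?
6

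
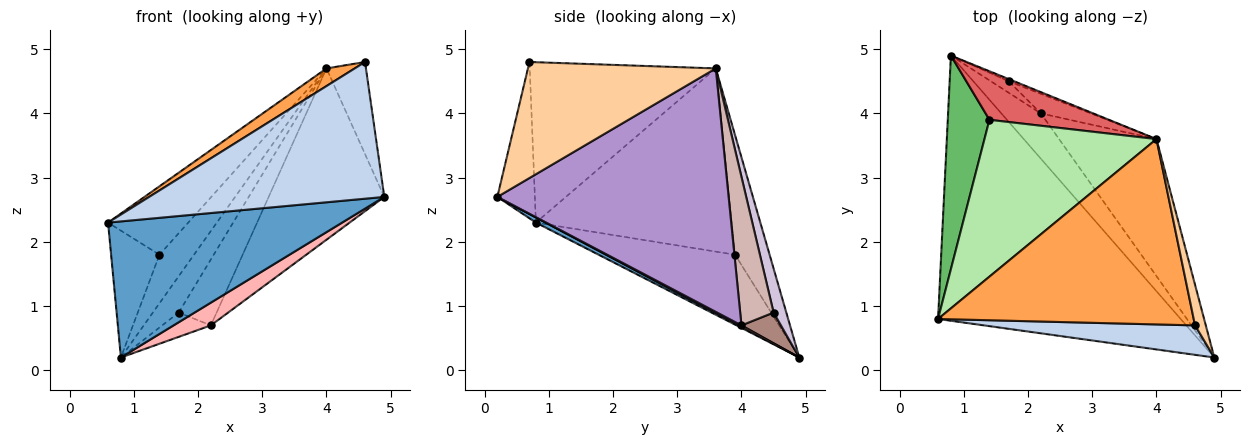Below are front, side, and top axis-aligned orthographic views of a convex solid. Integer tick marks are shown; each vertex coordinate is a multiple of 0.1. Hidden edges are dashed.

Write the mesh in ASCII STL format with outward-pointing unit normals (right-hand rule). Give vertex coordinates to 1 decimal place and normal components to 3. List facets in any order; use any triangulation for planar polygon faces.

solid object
 facet normal 0.019 -0.457 -0.890
  outer loop
   vertex 0.8 4.9 0.2
   vertex 4.9 0.2 2.7
   vertex 0.6 0.8 2.3
  endloop
 endfacet
 facet normal -0.154 -0.966 0.208
  outer loop
   vertex 4.6 0.7 4.8
   vertex 0.6 0.8 2.3
   vertex 4.9 0.2 2.7
  endloop
 endfacet
 facet normal -0.530 -0.080 0.844
  outer loop
   vertex 4.0 3.6 4.7
   vertex 0.6 0.8 2.3
   vertex 4.6 0.7 4.8
  endloop
 endfacet
 facet normal 0.975 0.205 0.090
  outer loop
   vertex 4.0 3.6 4.7
   vertex 4.6 0.7 4.8
   vertex 4.9 0.2 2.7
  endloop
 endfacet
 facet normal -0.822 0.291 0.490
  outer loop
   vertex 1.4 3.9 1.8
   vertex 0.8 4.9 0.2
   vertex 0.6 0.8 2.3
  endloop
 endfacet
 facet normal -0.699 0.286 0.656
  outer loop
   vertex 1.4 3.9 1.8
   vertex 0.6 0.8 2.3
   vertex 4.0 3.6 4.7
  endloop
 endfacet
 facet normal -0.577 0.577 0.577
  outer loop
   vertex 1.4 3.9 1.8
   vertex 4.0 3.6 4.7
   vertex 0.8 4.9 0.2
  endloop
 endfacet
 facet normal 0.031 -0.448 -0.893
  outer loop
   vertex 2.2 4.0 0.7
   vertex 4.9 0.2 2.7
   vertex 0.8 4.9 0.2
  endloop
 endfacet
 facet normal 0.842 0.421 -0.337
  outer loop
   vertex 2.2 4.0 0.7
   vertex 4.0 3.6 4.7
   vertex 4.9 0.2 2.7
  endloop
 endfacet
 facet normal 0.441 0.896 -0.054
  outer loop
   vertex 1.7 4.5 0.9
   vertex 0.8 4.9 0.2
   vertex 4.0 3.6 4.7
  endloop
 endfacet
 facet normal 0.592 0.729 -0.344
  outer loop
   vertex 1.7 4.5 0.9
   vertex 2.2 4.0 0.7
   vertex 0.8 4.9 0.2
  endloop
 endfacet
 facet normal 0.645 0.732 -0.217
  outer loop
   vertex 1.7 4.5 0.9
   vertex 4.0 3.6 4.7
   vertex 2.2 4.0 0.7
  endloop
 endfacet
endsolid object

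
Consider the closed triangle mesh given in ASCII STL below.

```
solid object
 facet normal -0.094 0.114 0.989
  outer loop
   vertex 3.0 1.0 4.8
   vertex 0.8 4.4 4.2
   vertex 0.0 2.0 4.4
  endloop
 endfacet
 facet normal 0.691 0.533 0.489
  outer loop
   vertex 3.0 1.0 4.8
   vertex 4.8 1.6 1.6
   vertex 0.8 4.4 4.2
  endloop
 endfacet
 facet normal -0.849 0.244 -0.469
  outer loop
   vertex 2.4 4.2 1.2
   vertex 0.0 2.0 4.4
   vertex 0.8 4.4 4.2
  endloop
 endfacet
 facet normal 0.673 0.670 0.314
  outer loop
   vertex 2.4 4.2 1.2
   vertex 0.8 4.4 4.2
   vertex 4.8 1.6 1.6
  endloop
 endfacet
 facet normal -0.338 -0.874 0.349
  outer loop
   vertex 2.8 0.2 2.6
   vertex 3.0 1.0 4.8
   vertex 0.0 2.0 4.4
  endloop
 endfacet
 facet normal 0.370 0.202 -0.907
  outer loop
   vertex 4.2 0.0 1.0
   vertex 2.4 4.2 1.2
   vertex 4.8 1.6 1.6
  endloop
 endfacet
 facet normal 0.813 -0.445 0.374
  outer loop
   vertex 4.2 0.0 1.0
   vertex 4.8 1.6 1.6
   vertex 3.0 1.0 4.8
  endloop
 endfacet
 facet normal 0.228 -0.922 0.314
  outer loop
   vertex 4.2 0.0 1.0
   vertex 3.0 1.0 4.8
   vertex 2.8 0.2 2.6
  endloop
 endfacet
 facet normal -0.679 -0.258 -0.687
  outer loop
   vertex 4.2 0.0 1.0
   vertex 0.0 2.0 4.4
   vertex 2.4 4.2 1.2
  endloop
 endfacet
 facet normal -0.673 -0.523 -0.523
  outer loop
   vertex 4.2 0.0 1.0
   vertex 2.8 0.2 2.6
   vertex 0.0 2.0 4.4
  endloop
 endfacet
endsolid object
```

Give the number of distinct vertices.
7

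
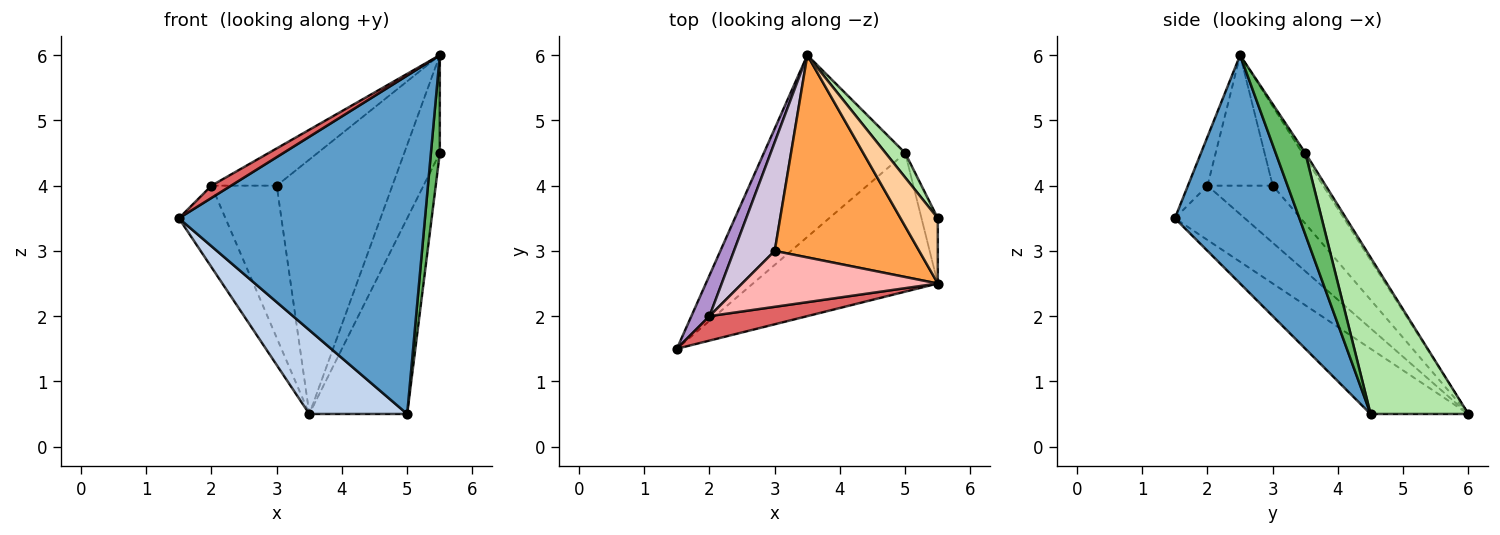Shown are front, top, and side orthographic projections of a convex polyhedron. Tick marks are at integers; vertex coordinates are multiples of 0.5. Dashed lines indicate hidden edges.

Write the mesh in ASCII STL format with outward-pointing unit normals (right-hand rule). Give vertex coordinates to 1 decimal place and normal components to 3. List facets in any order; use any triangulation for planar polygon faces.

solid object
 facet normal 0.424 -0.838 -0.343
  outer loop
   vertex 5.0 4.5 0.5
   vertex 5.5 2.5 6.0
   vertex 1.5 1.5 3.5
  endloop
 endfacet
 facet normal -0.386 -0.386 -0.837
  outer loop
   vertex 5.0 4.5 0.5
   vertex 1.5 1.5 3.5
   vertex 3.5 6.0 0.5
  endloop
 endfacet
 facet normal -0.323 0.741 0.589
  outer loop
   vertex 3.0 3.0 4.0
   vertex 5.5 2.5 6.0
   vertex 3.5 6.0 0.5
  endloop
 endfacet
 facet normal -0.069 0.830 0.553
  outer loop
   vertex 5.5 3.5 4.5
   vertex 3.5 6.0 0.5
   vertex 5.5 2.5 6.0
  endloop
 endfacet
 facet normal 0.941 -0.282 -0.188
  outer loop
   vertex 5.5 3.5 4.5
   vertex 5.5 2.5 6.0
   vertex 5.0 4.5 0.5
  endloop
 endfacet
 facet normal 0.704 0.704 0.088
  outer loop
   vertex 5.5 3.5 4.5
   vertex 5.0 4.5 0.5
   vertex 3.5 6.0 0.5
  endloop
 endfacet
 facet normal -0.408 -0.408 0.816
  outer loop
   vertex 2.0 2.0 4.0
   vertex 1.5 1.5 3.5
   vertex 5.5 2.5 6.0
  endloop
 endfacet
 facet normal -0.485 0.485 0.728
  outer loop
   vertex 2.0 2.0 4.0
   vertex 5.5 2.5 6.0
   vertex 3.0 3.0 4.0
  endloop
 endfacet
 facet normal -0.802 0.535 0.267
  outer loop
   vertex 2.0 2.0 4.0
   vertex 3.5 6.0 0.5
   vertex 1.5 1.5 3.5
  endloop
 endfacet
 facet normal -0.631 0.631 0.451
  outer loop
   vertex 2.0 2.0 4.0
   vertex 3.0 3.0 4.0
   vertex 3.5 6.0 0.5
  endloop
 endfacet
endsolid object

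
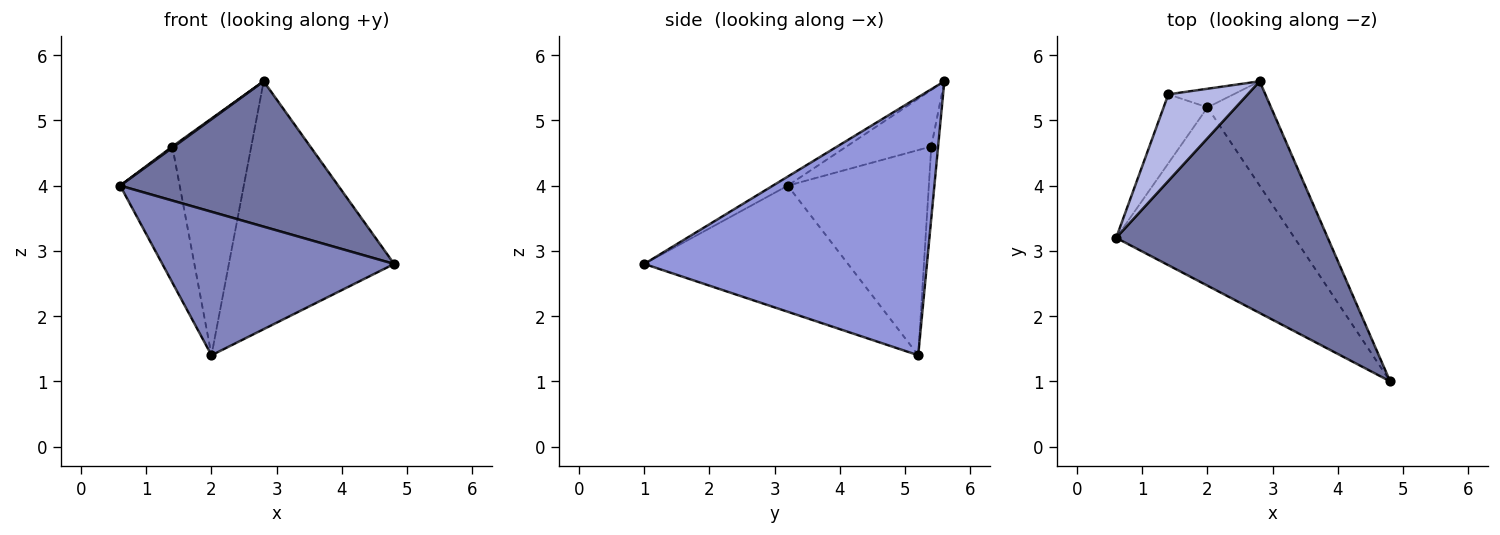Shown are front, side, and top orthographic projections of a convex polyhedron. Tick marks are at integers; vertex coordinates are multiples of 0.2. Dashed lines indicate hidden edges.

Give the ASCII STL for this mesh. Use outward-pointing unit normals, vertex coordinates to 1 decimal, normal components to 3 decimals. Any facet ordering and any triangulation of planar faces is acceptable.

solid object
 facet normal -0.036 -0.531 0.847
  outer loop
   vertex 2.8 5.6 5.6
   vertex 0.6 3.2 4.0
   vertex 4.8 1.0 2.8
  endloop
 endfacet
 facet normal -0.483 -0.549 -0.682
  outer loop
   vertex 2.0 5.2 1.4
   vertex 4.8 1.0 2.8
   vertex 0.6 3.2 4.0
  endloop
 endfacet
 facet normal 0.844 0.494 -0.208
  outer loop
   vertex 2.0 5.2 1.4
   vertex 2.8 5.6 5.6
   vertex 4.8 1.0 2.8
  endloop
 endfacet
 facet normal -0.580 -0.011 0.814
  outer loop
   vertex 1.4 5.4 4.6
   vertex 0.6 3.2 4.0
   vertex 2.8 5.6 5.6
  endloop
 endfacet
 facet normal -0.904 0.381 -0.193
  outer loop
   vertex 1.4 5.4 4.6
   vertex 2.0 5.2 1.4
   vertex 0.6 3.2 4.0
  endloop
 endfacet
 facet normal -0.086 0.993 -0.078
  outer loop
   vertex 1.4 5.4 4.6
   vertex 2.8 5.6 5.6
   vertex 2.0 5.2 1.4
  endloop
 endfacet
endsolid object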